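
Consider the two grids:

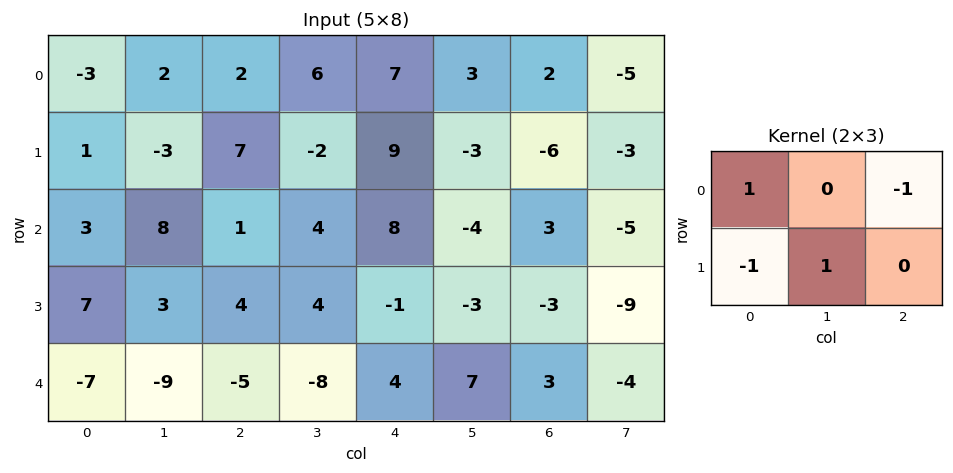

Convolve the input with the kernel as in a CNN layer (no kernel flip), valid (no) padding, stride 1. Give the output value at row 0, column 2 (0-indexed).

The receptive field on the input at this output position is [2 6 7 / 7 -2 9]. Elementwise product with the kernel and sum: 2·1 + 7·-1 + 7·-1 + -2·1.

-14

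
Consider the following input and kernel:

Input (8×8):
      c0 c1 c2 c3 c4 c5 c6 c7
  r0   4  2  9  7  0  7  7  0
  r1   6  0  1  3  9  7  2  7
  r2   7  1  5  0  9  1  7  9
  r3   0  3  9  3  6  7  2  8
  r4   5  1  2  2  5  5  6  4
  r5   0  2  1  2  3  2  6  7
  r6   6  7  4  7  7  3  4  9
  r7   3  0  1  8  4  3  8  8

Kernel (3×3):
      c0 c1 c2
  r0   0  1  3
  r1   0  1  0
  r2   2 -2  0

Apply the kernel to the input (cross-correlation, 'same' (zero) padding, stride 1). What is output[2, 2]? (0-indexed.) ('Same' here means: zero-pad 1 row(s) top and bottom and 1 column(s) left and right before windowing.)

The receptive field on the zero-padded input at this output position is [0 1 3 / 1 5 0 / 3 9 3]. Elementwise product with the kernel and sum: 1·1 + 3·3 + 5·1 + 3·2 + 9·-2.

3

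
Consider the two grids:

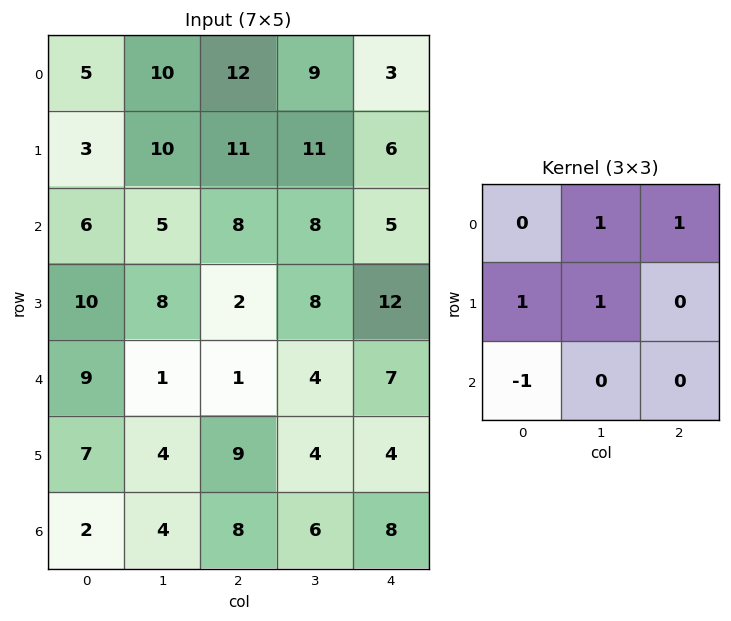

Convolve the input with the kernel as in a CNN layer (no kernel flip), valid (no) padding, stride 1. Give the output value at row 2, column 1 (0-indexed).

25

The receptive field on the input at this output position is [5 8 8 / 8 2 8 / 1 1 4]. Elementwise product with the kernel and sum: 8·1 + 8·1 + 8·1 + 2·1 + 1·-1.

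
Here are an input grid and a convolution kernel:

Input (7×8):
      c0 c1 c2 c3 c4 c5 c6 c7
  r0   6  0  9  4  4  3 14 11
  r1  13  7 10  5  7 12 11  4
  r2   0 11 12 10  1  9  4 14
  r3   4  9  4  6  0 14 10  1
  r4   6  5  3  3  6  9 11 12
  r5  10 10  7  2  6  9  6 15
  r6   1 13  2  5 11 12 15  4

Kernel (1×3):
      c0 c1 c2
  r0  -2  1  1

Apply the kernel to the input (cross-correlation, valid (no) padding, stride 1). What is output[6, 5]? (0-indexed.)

-5

The receptive field on the input at this output position is [12 15 4]. Elementwise product with the kernel and sum: 12·-2 + 15·1 + 4·1.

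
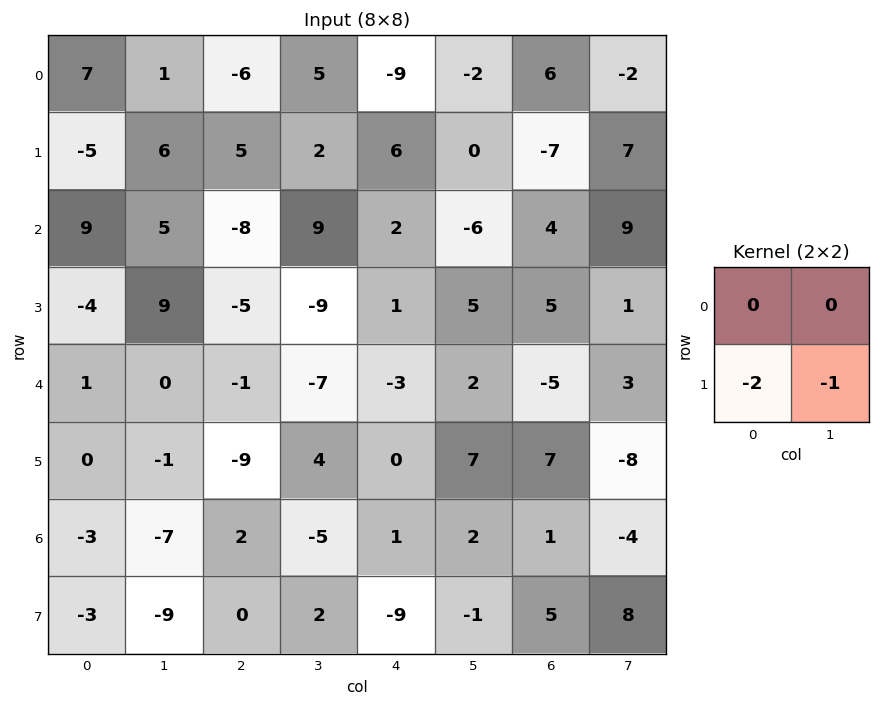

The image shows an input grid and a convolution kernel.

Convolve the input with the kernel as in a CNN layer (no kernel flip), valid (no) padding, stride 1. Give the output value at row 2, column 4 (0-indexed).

The receptive field on the input at this output position is [2 -6 / 1 5]. Elementwise product with the kernel and sum: 1·-2 + 5·-1.

-7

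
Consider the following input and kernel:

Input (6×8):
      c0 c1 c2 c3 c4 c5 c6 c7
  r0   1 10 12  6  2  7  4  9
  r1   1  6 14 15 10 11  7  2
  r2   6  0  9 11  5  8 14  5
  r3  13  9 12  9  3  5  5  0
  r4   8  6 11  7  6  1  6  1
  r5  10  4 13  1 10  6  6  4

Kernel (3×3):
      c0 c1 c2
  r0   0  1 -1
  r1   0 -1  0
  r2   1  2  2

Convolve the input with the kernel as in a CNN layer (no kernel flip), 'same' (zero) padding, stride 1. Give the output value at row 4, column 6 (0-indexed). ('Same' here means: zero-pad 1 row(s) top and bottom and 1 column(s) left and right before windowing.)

The receptive field on the zero-padded input at this output position is [5 5 0 / 1 6 1 / 6 6 4]. Elementwise product with the kernel and sum: 5·1 + 0·-1 + 6·-1 + 6·1 + 6·2 + 4·2.

25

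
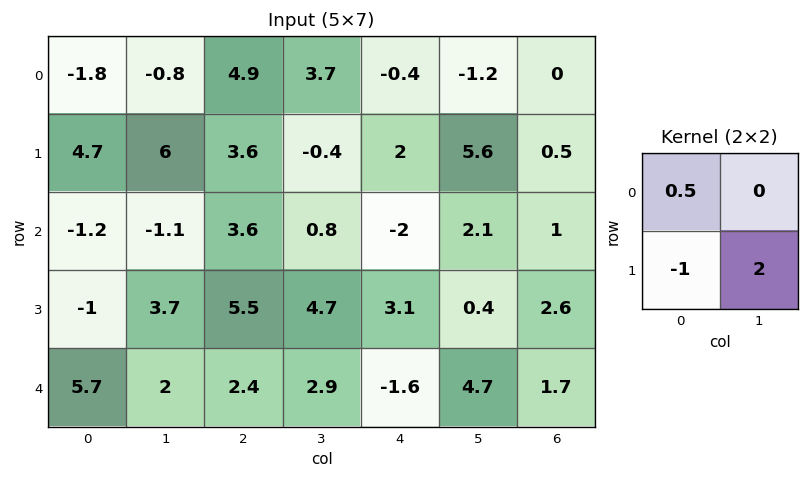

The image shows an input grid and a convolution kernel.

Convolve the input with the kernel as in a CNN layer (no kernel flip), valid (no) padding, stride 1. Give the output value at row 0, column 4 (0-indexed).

The receptive field on the input at this output position is [-0.4 -1.2 / 2 5.6]. Elementwise product with the kernel and sum: -0.4·0.5 + 2·-1 + 5.6·2.

9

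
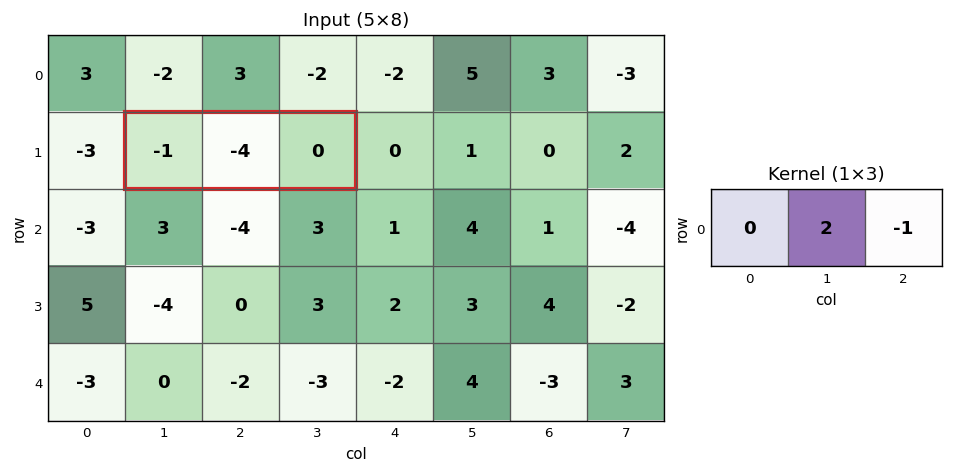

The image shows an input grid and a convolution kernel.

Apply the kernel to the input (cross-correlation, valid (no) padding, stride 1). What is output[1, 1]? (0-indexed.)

The receptive field on the input at this output position is [-1 -4 0]. Elementwise product with the kernel and sum: -4·2 + 0·-1.

-8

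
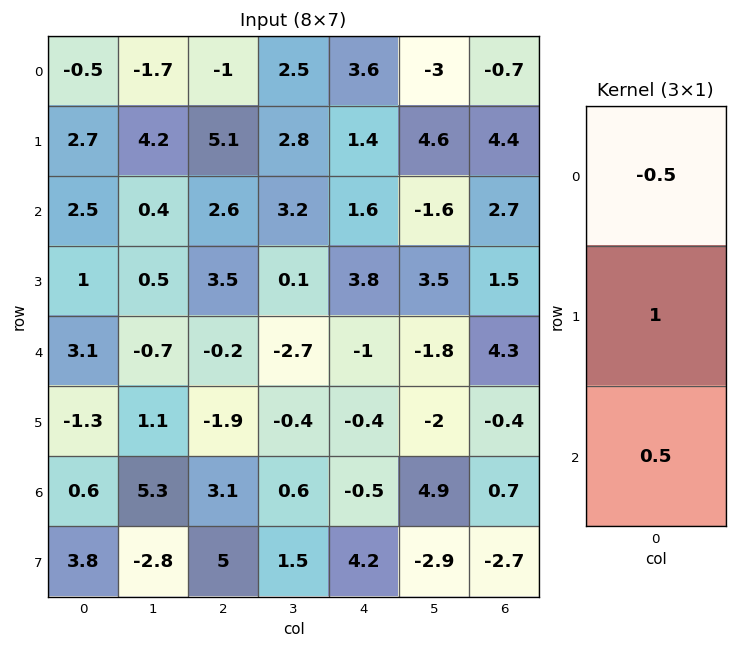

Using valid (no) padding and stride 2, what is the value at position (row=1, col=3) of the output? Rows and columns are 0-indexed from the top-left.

2.3

The receptive field on the input at this output position is [2.7 / 1.5 / 4.3]. Elementwise product with the kernel and sum: 2.7·-0.5 + 1.5·1 + 4.3·0.5.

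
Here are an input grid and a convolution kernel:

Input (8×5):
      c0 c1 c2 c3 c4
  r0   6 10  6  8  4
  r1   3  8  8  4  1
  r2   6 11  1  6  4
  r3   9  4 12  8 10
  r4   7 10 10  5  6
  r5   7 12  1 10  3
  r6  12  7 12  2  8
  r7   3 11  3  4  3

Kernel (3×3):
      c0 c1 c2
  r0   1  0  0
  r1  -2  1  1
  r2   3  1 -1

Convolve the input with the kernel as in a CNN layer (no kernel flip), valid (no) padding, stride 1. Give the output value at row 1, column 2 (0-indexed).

The receptive field on the input at this output position is [8 4 1 / 1 6 4 / 12 8 10]. Elementwise product with the kernel and sum: 8·1 + 1·-2 + 6·1 + 4·1 + 12·3 + 8·1 + 10·-1.

50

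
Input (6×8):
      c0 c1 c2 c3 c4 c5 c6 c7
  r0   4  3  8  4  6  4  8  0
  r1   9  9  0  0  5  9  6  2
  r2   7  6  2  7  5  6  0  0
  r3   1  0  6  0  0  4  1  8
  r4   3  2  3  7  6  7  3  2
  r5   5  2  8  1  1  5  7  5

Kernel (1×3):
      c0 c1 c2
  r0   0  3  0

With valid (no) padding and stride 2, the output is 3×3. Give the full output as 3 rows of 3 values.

Output[0,0]: The receptive field on the input at this output position is [4 3 8]. Elementwise product with the kernel and sum: 3·3.

9 12 12
18 21 18
6 21 21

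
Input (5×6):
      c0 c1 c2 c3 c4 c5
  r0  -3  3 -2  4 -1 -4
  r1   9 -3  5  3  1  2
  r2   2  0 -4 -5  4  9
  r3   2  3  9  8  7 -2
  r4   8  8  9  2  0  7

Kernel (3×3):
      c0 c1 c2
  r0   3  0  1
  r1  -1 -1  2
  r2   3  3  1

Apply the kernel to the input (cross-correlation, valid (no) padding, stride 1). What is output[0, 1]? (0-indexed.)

The receptive field on the input at this output position is [3 -2 4 / -3 5 3 / 0 -4 -5]. Elementwise product with the kernel and sum: 3·3 + 4·1 + -3·-1 + 5·-1 + 3·2 + 0·3 + -4·3 + -5·1.

0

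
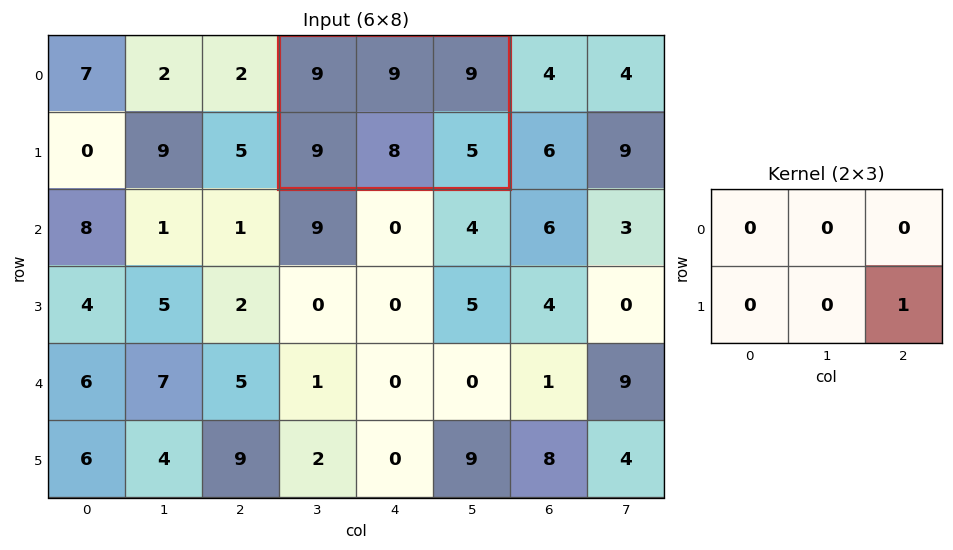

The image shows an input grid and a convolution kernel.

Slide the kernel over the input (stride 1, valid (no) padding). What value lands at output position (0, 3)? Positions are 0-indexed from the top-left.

5

The receptive field on the input at this output position is [9 9 9 / 9 8 5]. Elementwise product with the kernel and sum: 5·1.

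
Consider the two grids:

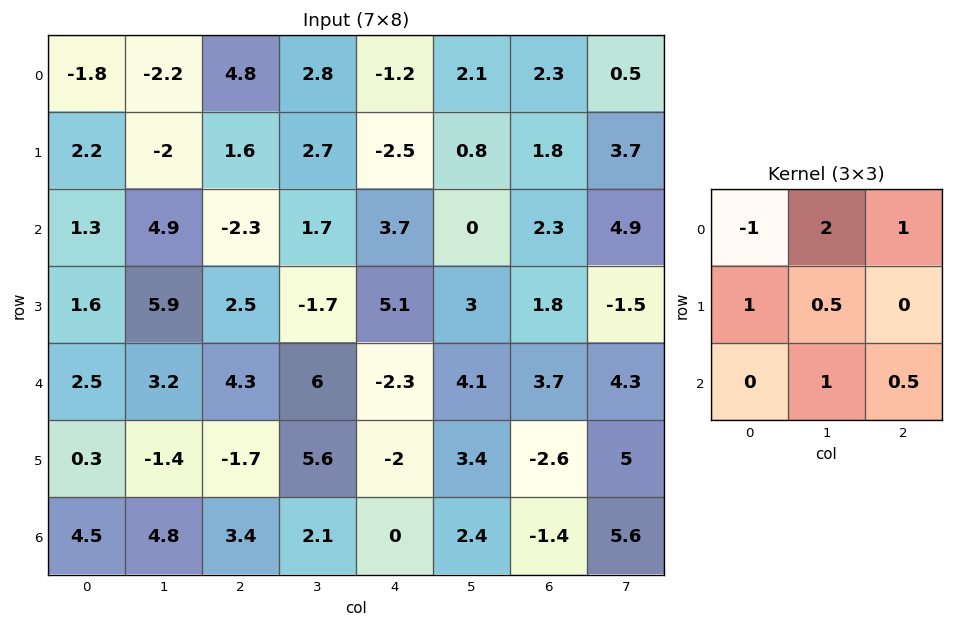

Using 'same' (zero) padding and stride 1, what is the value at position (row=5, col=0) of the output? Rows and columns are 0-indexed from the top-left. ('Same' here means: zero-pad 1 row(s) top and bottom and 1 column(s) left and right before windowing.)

The receptive field on the zero-padded input at this output position is [0 2.5 3.2 / 0 0.3 -1.4 / 0 4.5 4.8]. Elementwise product with the kernel and sum: 0·-1 + 2.5·2 + 3.2·1 + 0·1 + 0.3·0.5 + 4.5·1 + 4.8·0.5.

15.25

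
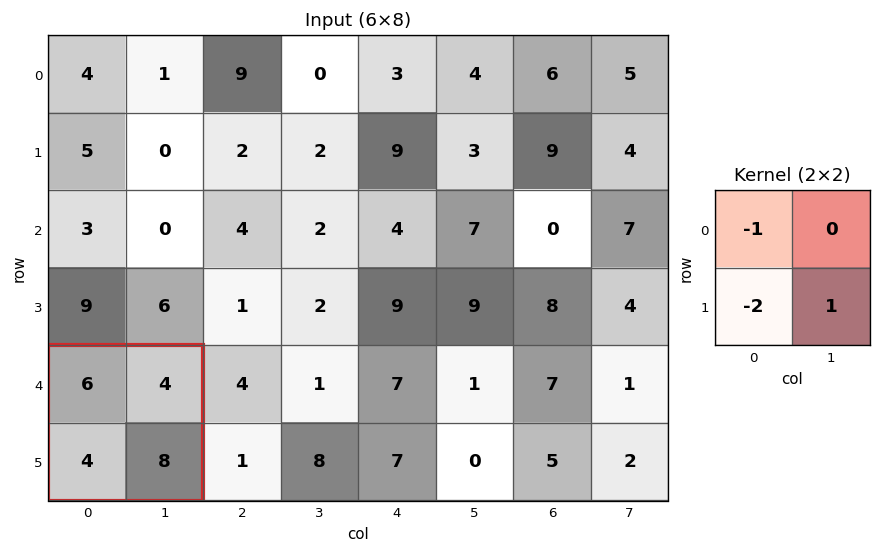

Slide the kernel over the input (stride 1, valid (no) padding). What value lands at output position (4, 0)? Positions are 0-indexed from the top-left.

-6

The receptive field on the input at this output position is [6 4 / 4 8]. Elementwise product with the kernel and sum: 6·-1 + 4·-2 + 8·1.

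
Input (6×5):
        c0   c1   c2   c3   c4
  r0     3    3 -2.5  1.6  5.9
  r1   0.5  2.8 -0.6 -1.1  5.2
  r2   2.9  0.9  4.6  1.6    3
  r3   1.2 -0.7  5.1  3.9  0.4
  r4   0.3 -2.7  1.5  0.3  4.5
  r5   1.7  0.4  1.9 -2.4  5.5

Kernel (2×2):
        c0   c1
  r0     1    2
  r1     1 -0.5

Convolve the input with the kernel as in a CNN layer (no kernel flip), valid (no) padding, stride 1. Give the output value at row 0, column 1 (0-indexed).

The receptive field on the input at this output position is [3 -2.5 / 2.8 -0.6]. Elementwise product with the kernel and sum: 3·1 + -2.5·2 + 2.8·1 + -0.6·-0.5.

1.1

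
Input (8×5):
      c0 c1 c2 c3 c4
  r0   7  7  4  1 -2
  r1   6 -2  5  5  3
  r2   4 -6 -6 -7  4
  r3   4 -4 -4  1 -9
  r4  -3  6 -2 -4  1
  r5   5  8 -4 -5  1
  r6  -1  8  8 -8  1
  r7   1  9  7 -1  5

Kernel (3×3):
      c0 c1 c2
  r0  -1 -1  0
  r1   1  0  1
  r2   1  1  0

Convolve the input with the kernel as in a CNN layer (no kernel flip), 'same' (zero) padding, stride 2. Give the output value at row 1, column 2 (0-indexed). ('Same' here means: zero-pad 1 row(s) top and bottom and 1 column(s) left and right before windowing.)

The receptive field on the zero-padded input at this output position is [5 3 0 / -7 4 0 / 1 -9 0]. Elementwise product with the kernel and sum: 5·-1 + 3·-1 + -7·1 + 0·1 + 1·1 + -9·1.

-23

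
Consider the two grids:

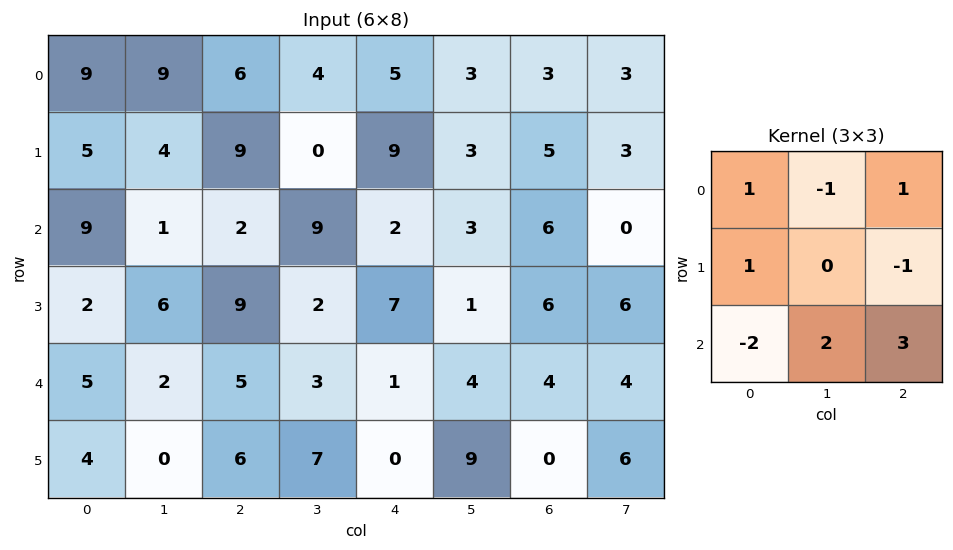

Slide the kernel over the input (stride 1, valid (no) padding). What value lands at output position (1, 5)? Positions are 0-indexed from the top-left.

The receptive field on the input at this output position is [3 5 3 / 3 6 0 / 1 6 6]. Elementwise product with the kernel and sum: 3·1 + 5·-1 + 3·1 + 3·1 + 0·-1 + 1·-2 + 6·2 + 6·3.

32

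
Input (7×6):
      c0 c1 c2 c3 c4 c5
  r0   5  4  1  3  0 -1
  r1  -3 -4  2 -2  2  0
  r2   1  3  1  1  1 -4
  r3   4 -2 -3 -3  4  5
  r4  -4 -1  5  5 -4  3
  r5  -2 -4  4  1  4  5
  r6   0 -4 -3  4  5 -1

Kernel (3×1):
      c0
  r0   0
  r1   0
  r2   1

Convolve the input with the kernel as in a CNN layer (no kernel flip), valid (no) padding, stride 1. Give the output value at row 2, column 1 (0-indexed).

The receptive field on the input at this output position is [3 / -2 / -1]. Elementwise product with the kernel and sum: -1·1.

-1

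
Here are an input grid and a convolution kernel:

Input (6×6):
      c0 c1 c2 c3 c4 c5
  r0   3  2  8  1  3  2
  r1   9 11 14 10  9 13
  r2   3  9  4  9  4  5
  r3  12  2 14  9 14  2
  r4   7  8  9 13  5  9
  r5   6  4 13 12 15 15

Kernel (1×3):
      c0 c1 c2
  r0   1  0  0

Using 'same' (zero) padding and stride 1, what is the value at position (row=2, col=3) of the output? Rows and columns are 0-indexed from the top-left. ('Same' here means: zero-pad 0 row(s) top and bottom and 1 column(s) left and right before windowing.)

4

The receptive field on the zero-padded input at this output position is [4 9 4]. Elementwise product with the kernel and sum: 4·1.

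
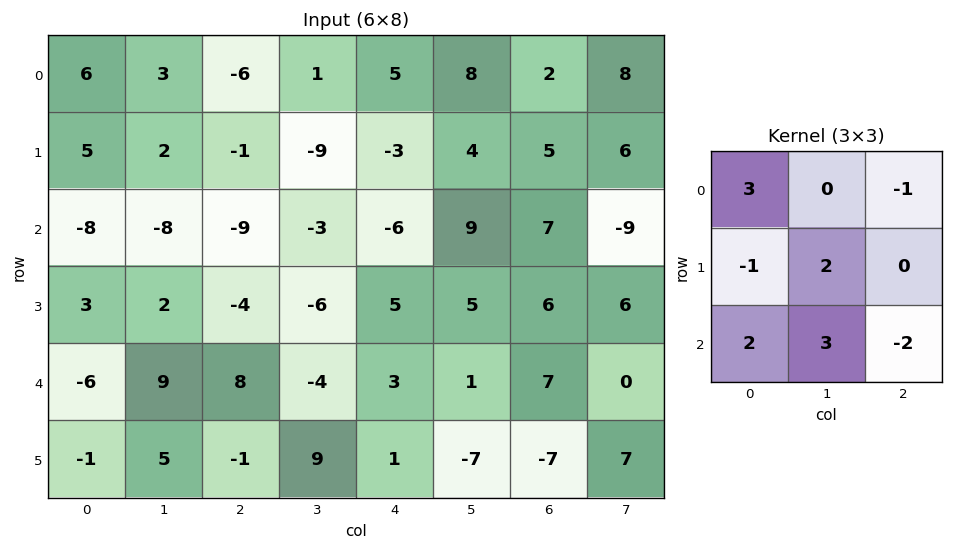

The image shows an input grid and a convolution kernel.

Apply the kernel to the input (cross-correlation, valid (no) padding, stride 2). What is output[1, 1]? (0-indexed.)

The receptive field on the input at this output position is [-9 -3 -6 / -4 -6 5 / 8 -4 3]. Elementwise product with the kernel and sum: -9·3 + -6·-1 + -4·-1 + -6·2 + 8·2 + -4·3 + 3·-2.

-31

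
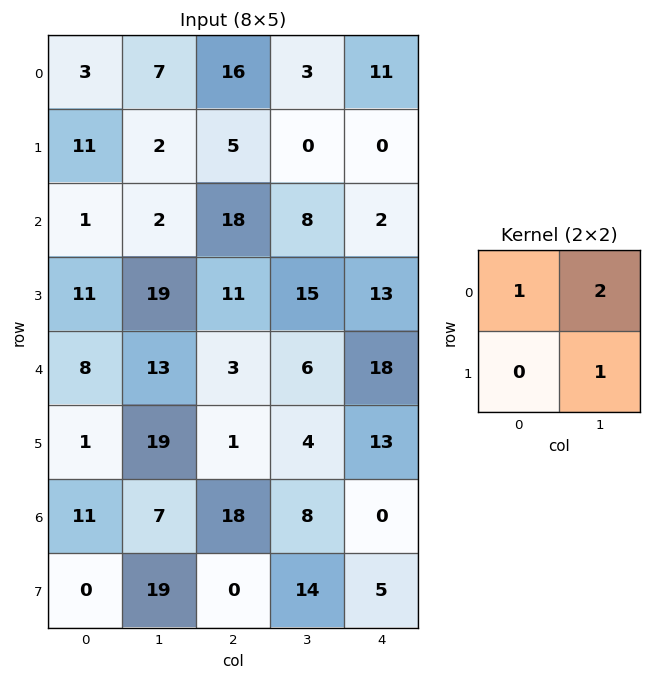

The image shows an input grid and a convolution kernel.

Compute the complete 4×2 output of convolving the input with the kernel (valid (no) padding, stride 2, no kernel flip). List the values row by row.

19 22
24 49
53 19
44 48

Output[0,0]: The receptive field on the input at this output position is [3 7 / 11 2]. Elementwise product with the kernel and sum: 3·1 + 7·2 + 2·1.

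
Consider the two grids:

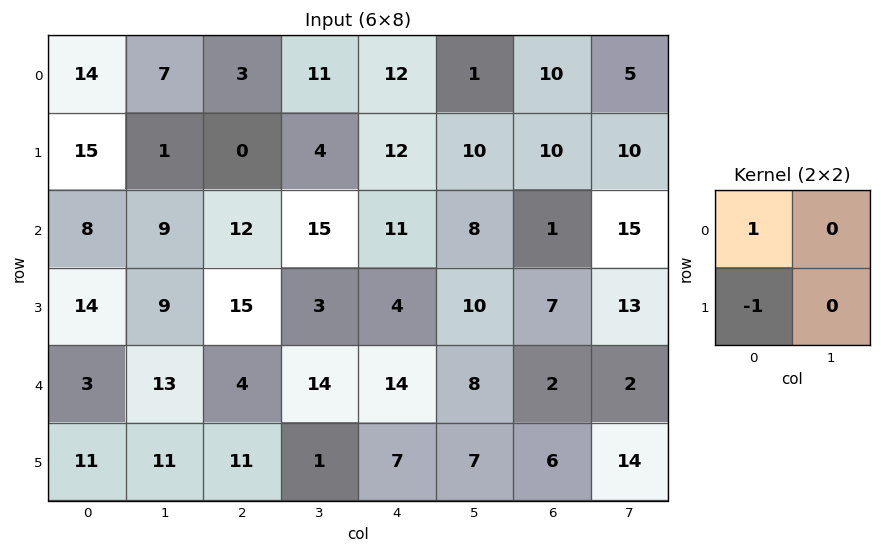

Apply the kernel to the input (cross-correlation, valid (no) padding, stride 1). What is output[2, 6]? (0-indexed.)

The receptive field on the input at this output position is [1 15 / 7 13]. Elementwise product with the kernel and sum: 1·1 + 7·-1.

-6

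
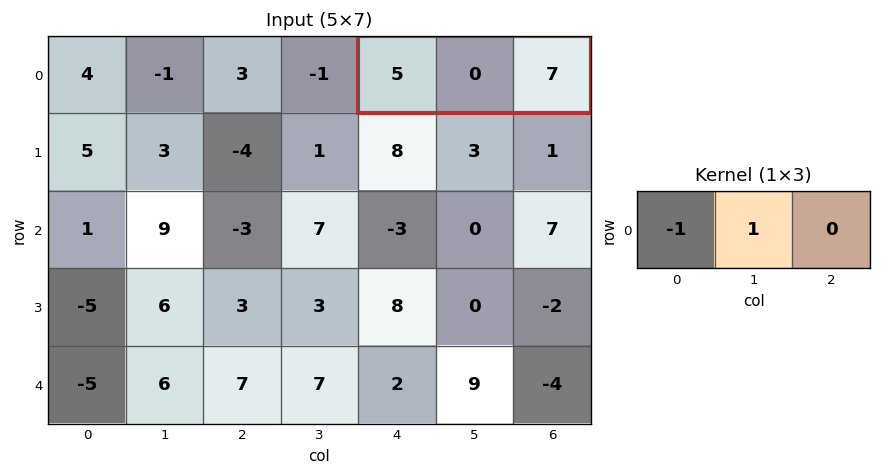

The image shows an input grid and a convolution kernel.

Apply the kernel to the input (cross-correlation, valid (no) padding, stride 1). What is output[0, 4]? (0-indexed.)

-5

The receptive field on the input at this output position is [5 0 7]. Elementwise product with the kernel and sum: 5·-1 + 0·1.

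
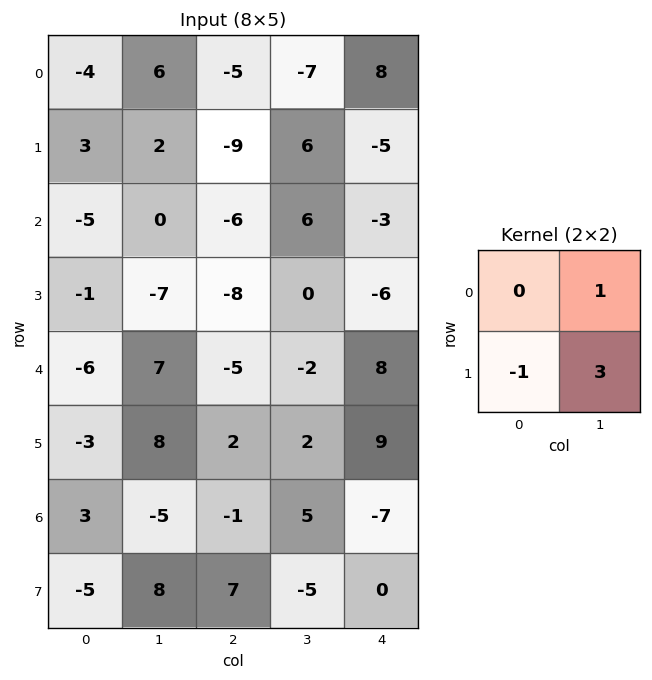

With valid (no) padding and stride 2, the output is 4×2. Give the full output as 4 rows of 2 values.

Output[0,0]: The receptive field on the input at this output position is [-4 6 / 3 2]. Elementwise product with the kernel and sum: 6·1 + 3·-1 + 2·3.
Output[0,1]: The receptive field on the input at this output position is [-5 -7 / -9 6]. Elementwise product with the kernel and sum: -7·1 + -9·-1 + 6·3.

9 20
-20 14
34 2
24 -17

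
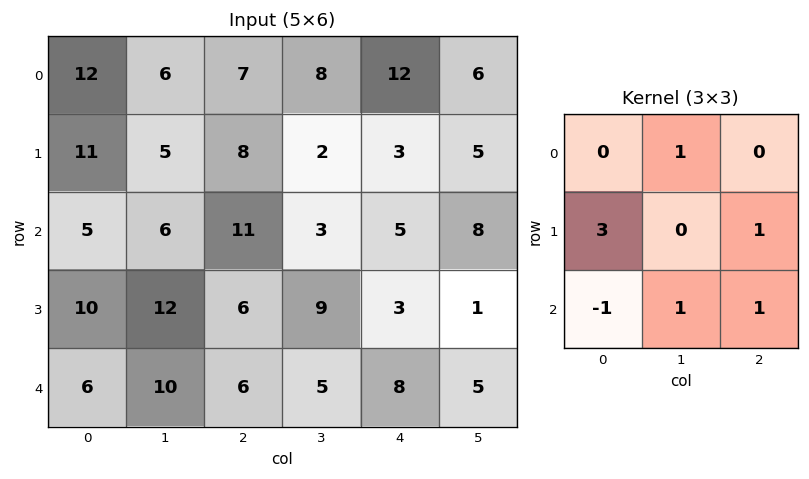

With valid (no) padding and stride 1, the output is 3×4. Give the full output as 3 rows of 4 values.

Output[0,0]: The receptive field on the input at this output position is [12 6 7 / 11 5 8 / 5 6 11]. Elementwise product with the kernel and sum: 6·1 + 11·3 + 8·1 + 5·-1 + 6·1 + 11·1.
Output[0,1]: The receptive field on the input at this output position is [6 7 8 / 5 8 2 / 6 11 3]. Elementwise product with the kernel and sum: 7·1 + 5·3 + 2·1 + 6·-1 + 11·1 + 3·1.

59 32 32 33
39 32 46 15
52 57 31 41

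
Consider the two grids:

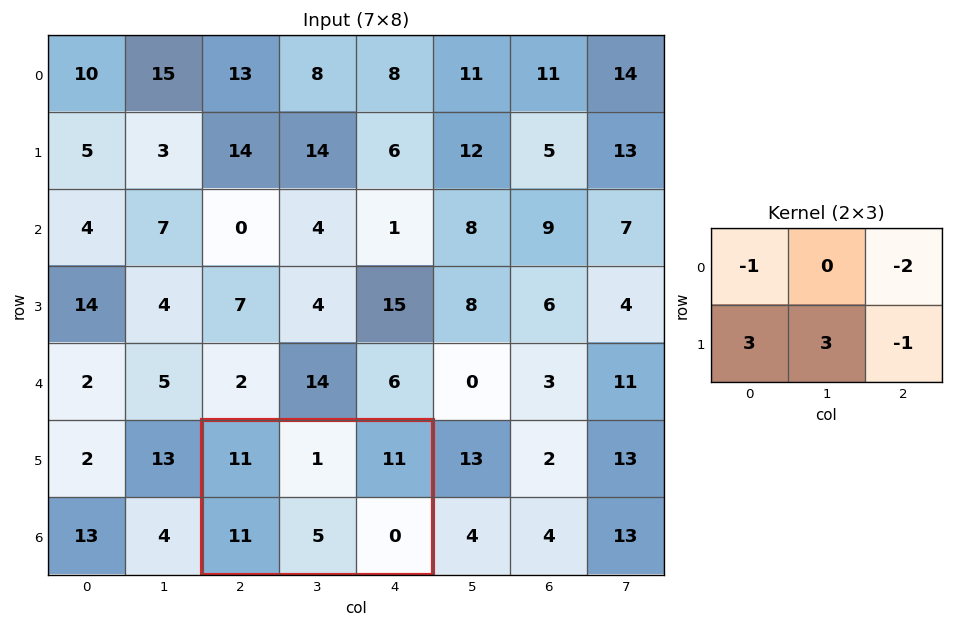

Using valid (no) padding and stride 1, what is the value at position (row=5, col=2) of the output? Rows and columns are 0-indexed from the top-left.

15

The receptive field on the input at this output position is [11 1 11 / 11 5 0]. Elementwise product with the kernel and sum: 11·-1 + 11·-2 + 11·3 + 5·3 + 0·-1.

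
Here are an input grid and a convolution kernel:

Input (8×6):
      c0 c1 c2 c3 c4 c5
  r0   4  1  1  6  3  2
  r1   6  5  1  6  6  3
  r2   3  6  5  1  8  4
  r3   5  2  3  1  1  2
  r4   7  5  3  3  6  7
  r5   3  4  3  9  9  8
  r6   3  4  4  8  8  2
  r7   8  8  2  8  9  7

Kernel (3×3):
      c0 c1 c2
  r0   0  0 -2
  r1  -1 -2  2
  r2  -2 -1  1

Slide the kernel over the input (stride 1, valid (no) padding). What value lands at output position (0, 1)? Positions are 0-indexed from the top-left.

-23

The receptive field on the input at this output position is [1 1 6 / 5 1 6 / 6 5 1]. Elementwise product with the kernel and sum: 6·-2 + 5·-1 + 1·-2 + 6·2 + 6·-2 + 5·-1 + 1·1.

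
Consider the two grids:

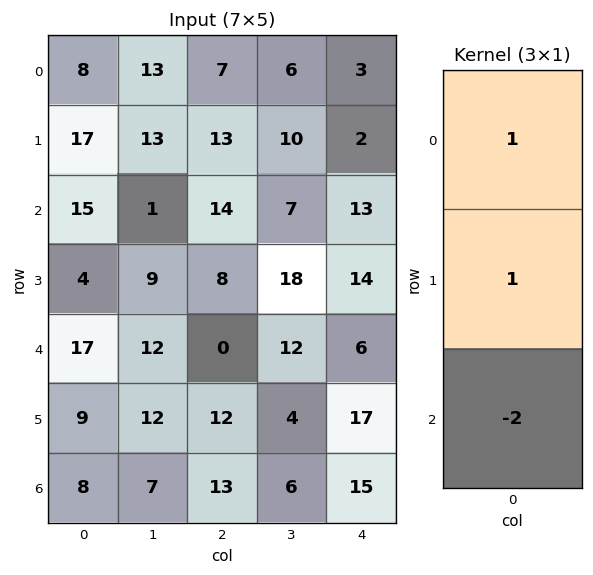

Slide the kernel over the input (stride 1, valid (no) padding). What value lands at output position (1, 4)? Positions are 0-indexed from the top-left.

The receptive field on the input at this output position is [2 / 13 / 14]. Elementwise product with the kernel and sum: 2·1 + 13·1 + 14·-2.

-13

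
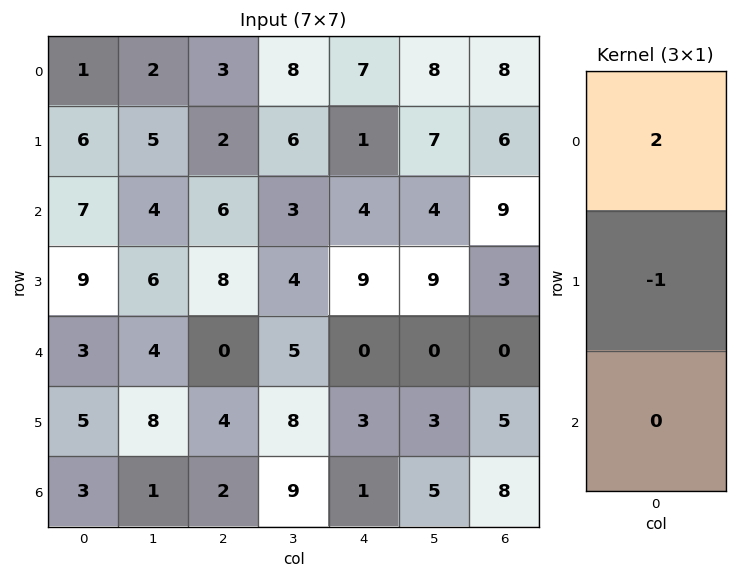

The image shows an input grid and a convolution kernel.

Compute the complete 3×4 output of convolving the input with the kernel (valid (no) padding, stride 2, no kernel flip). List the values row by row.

Output[0,0]: The receptive field on the input at this output position is [1 / 6 / 7]. Elementwise product with the kernel and sum: 1·2 + 6·-1.
Output[0,1]: The receptive field on the input at this output position is [3 / 2 / 6]. Elementwise product with the kernel and sum: 3·2 + 2·-1.

-4 4 13 10
5 4 -1 15
1 -4 -3 -5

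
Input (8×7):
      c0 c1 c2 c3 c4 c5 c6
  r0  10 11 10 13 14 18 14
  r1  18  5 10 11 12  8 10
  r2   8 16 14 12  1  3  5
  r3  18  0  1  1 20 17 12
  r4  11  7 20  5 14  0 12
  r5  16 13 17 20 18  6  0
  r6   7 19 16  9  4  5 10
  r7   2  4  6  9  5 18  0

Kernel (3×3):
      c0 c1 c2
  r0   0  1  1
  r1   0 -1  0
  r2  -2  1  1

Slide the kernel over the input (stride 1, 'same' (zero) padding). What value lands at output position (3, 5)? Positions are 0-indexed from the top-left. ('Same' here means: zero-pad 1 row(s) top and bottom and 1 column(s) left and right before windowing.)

-25

The receptive field on the zero-padded input at this output position is [1 3 5 / 20 17 12 / 14 0 12]. Elementwise product with the kernel and sum: 3·1 + 5·1 + 17·-1 + 14·-2 + 0·1 + 12·1.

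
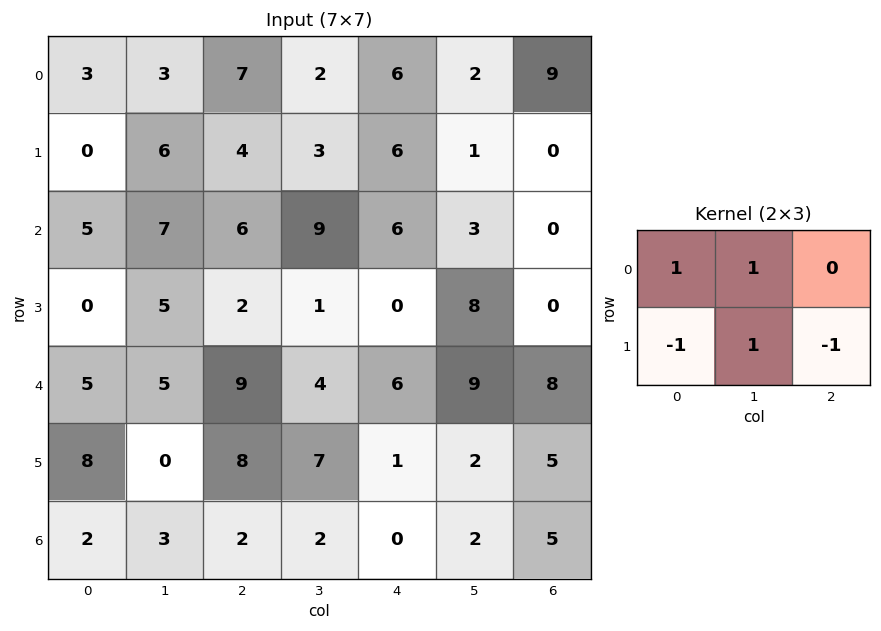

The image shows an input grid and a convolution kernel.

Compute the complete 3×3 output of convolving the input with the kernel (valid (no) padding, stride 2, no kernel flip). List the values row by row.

Output[0,0]: The receptive field on the input at this output position is [3 3 7 / 0 6 4]. Elementwise product with the kernel and sum: 3·1 + 3·1 + 0·-1 + 6·1 + 4·-1.

8 2 3
15 14 17
-6 11 11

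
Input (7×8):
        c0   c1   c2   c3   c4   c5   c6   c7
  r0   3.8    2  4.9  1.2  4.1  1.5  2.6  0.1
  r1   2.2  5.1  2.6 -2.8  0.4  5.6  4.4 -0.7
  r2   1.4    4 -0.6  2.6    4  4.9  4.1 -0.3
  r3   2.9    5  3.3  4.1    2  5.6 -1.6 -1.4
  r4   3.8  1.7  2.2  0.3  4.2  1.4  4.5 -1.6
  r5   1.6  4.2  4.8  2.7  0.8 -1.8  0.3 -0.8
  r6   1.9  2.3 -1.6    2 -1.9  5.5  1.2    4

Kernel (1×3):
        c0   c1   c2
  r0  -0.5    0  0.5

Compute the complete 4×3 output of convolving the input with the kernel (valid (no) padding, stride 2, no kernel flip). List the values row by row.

Output[0,0]: The receptive field on the input at this output position is [3.8 2 4.9]. Elementwise product with the kernel and sum: 3.8·-0.5 + 4.9·0.5.

0.55 -0.4 -0.75
-1 2.3 0.05
-0.8 1 0.15
-1.75 -0.15 1.55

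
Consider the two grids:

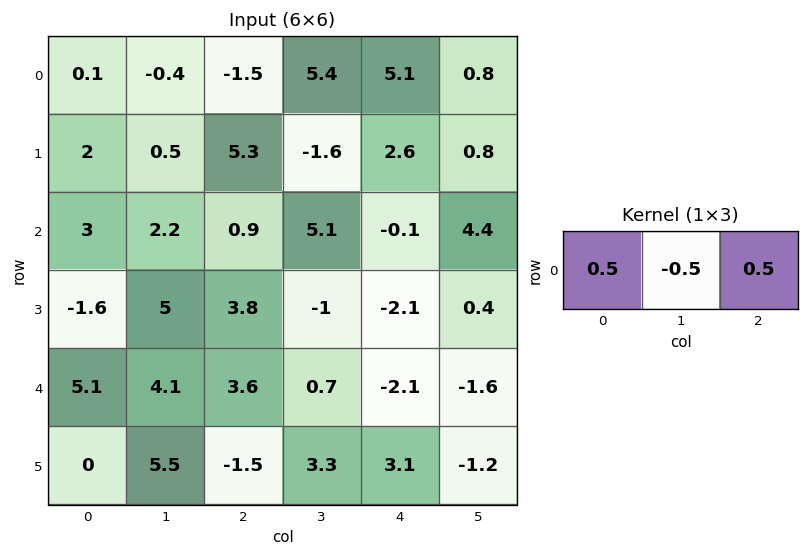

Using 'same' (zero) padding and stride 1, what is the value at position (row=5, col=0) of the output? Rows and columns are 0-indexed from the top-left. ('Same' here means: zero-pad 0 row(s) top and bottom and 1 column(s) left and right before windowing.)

2.75

The receptive field on the zero-padded input at this output position is [0 0 5.5]. Elementwise product with the kernel and sum: 0·0.5 + 0·-0.5 + 5.5·0.5.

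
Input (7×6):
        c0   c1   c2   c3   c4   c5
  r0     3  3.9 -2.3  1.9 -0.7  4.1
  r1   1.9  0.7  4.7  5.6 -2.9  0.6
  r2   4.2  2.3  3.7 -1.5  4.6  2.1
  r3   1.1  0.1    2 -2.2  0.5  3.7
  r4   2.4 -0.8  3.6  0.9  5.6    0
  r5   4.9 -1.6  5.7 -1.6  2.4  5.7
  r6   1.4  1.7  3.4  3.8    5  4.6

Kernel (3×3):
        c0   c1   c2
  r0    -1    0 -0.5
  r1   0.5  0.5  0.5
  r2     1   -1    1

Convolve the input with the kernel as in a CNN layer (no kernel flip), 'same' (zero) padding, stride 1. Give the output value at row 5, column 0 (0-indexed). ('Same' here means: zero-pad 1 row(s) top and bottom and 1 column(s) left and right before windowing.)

The receptive field on the zero-padded input at this output position is [0 2.4 -0.8 / 0 4.9 -1.6 / 0 1.4 1.7]. Elementwise product with the kernel and sum: 0·-1 + -0.8·-0.5 + 0·0.5 + 4.9·0.5 + -1.6·0.5 + 0·1 + 1.4·-1 + 1.7·1.

2.35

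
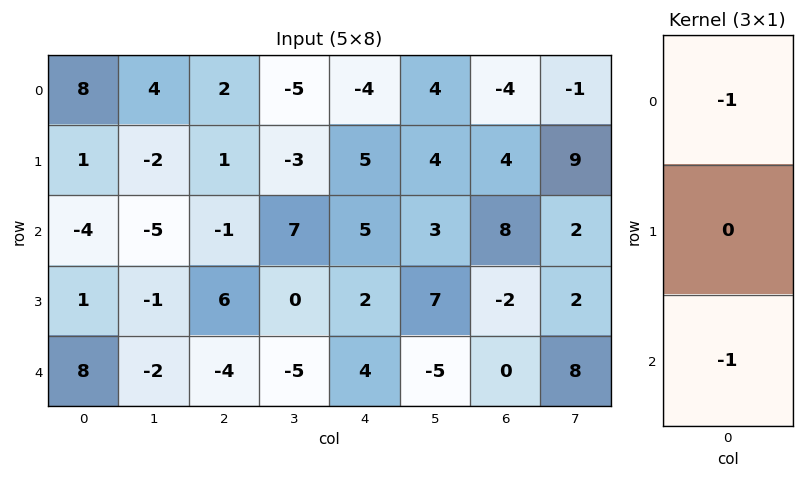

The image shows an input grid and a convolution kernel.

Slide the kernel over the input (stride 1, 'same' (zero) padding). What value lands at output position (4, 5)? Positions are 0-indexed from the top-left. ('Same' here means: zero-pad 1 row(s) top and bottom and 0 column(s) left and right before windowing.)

-7

The receptive field on the zero-padded input at this output position is [7 / -5 / 0]. Elementwise product with the kernel and sum: 7·-1 + 0·-1.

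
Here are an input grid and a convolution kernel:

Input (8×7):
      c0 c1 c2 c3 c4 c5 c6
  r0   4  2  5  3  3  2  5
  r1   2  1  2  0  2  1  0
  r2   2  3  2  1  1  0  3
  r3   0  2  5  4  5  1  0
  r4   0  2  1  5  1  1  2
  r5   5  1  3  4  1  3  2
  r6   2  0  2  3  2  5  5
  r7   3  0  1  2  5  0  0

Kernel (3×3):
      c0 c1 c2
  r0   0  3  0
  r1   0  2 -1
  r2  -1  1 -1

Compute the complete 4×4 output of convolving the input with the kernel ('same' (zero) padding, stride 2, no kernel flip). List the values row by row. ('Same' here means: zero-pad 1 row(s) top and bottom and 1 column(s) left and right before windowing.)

Output[0,0]: The receptive field on the zero-padded input at this output position is [0 0 0 / 0 4 2 / 0 2 1]. Elementwise product with the kernel and sum: 0·3 + 4·2 + 2·-1 + 0·-1 + 2·1 + 1·-1.
Output[0,1]: The receptive field on the zero-padded input at this output position is [0 0 0 / 2 5 3 / 1 2 0]. Elementwise product with the kernel and sum: 0·3 + 5·2 + 3·-1 + 1·-1 + 2·1 + 0·-1.

7 8 5 9
5 8 8 5
2 10 10 3
22 9 5 16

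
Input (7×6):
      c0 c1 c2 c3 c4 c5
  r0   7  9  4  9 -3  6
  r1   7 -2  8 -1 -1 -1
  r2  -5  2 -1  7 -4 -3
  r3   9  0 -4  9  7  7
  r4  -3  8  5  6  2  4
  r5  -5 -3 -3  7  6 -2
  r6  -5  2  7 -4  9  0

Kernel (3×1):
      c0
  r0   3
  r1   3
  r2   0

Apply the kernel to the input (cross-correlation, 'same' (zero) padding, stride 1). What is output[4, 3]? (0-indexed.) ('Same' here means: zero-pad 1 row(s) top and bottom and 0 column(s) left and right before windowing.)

The receptive field on the zero-padded input at this output position is [9 / 6 / 7]. Elementwise product with the kernel and sum: 9·3 + 6·3.

45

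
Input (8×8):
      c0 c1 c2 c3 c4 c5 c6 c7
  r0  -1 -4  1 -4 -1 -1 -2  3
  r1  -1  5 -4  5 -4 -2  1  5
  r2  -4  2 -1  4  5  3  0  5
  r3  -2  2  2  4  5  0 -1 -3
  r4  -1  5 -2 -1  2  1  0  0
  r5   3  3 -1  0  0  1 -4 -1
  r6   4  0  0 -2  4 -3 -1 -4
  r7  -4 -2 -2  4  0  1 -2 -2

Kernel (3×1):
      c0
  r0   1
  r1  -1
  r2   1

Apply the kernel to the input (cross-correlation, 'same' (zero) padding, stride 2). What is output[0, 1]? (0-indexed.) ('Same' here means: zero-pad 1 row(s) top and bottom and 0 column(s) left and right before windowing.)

-5

The receptive field on the zero-padded input at this output position is [0 / 1 / -4]. Elementwise product with the kernel and sum: 0·1 + 1·-1 + -4·1.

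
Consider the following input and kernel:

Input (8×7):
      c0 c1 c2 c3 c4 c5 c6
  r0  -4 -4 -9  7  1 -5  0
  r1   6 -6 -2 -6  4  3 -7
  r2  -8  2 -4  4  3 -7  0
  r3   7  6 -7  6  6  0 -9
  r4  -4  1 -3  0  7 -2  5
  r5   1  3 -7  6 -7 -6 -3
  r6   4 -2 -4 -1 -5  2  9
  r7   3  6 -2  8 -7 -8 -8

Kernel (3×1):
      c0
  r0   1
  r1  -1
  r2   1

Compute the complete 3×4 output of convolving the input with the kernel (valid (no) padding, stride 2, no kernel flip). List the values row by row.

-18 -11 0 7
-19 0 4 14
-1 0 9 17

Output[0,0]: The receptive field on the input at this output position is [-4 / 6 / -8]. Elementwise product with the kernel and sum: -4·1 + 6·-1 + -8·1.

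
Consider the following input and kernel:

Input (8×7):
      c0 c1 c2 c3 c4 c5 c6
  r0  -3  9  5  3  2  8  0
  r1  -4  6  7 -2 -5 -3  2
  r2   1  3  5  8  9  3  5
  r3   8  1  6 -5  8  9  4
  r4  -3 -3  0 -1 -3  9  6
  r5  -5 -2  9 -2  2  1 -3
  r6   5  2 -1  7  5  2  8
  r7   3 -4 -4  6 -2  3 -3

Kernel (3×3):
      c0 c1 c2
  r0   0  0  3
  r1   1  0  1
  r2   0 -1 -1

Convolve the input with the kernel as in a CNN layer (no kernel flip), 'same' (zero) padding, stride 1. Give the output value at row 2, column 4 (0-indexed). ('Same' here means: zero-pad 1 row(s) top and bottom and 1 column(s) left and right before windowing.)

The receptive field on the zero-padded input at this output position is [-2 -5 -3 / 8 9 3 / -5 8 9]. Elementwise product with the kernel and sum: -3·3 + 8·1 + 3·1 + 8·-1 + 9·-1.

-15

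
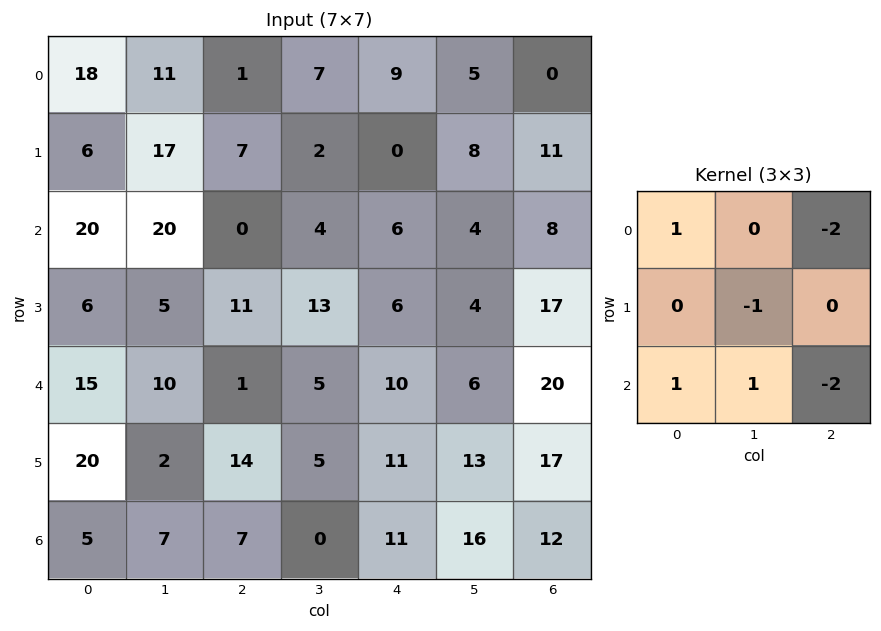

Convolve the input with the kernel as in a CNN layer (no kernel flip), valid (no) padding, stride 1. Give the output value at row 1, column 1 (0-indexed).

The receptive field on the input at this output position is [17 7 2 / 20 0 4 / 5 11 13]. Elementwise product with the kernel and sum: 17·1 + 2·-2 + 0·-1 + 5·1 + 11·1 + 13·-2.

3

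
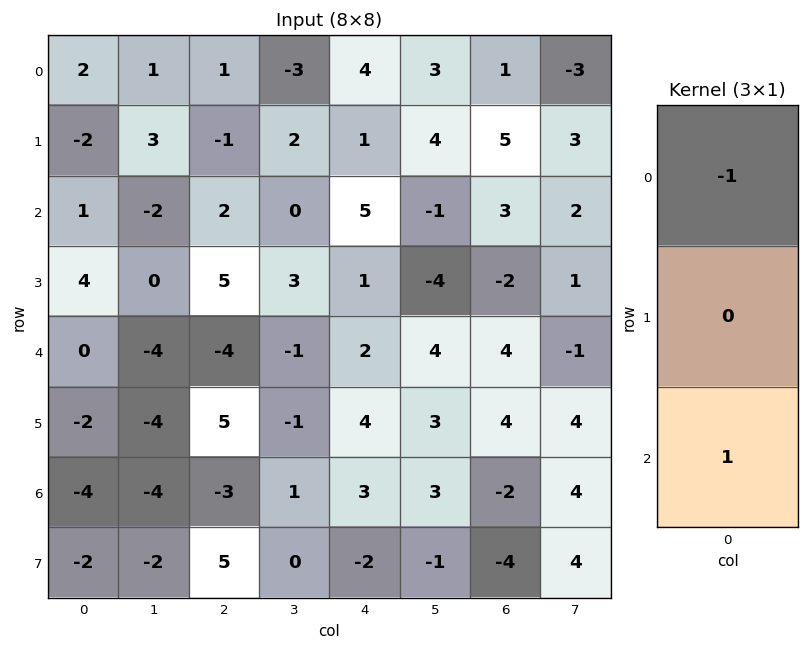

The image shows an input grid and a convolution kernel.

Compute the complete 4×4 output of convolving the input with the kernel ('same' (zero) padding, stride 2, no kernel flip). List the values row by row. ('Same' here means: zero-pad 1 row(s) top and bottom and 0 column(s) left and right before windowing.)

Output[0,0]: The receptive field on the zero-padded input at this output position is [0 / 2 / -2]. Elementwise product with the kernel and sum: 0·-1 + -2·1.

-2 -1 1 5
6 6 0 -7
-6 0 3 6
0 0 -6 -8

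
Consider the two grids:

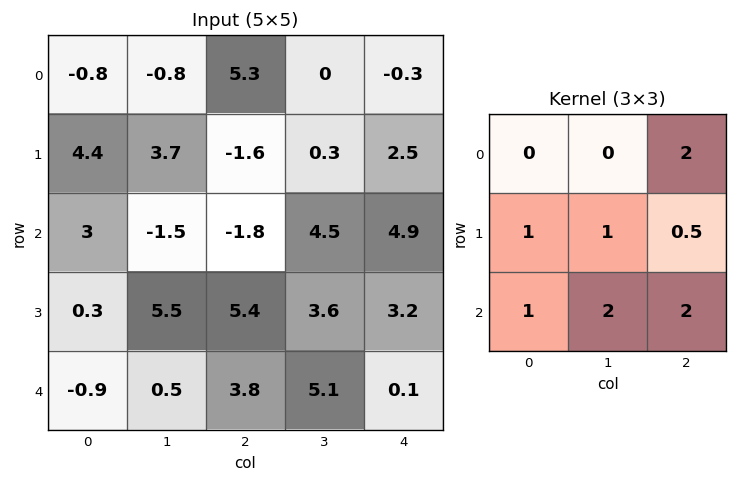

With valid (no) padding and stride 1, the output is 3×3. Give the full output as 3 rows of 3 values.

14.3 6.15 16.35
19.5 23.05 29.15
12.6 40 34.6

Output[0,0]: The receptive field on the input at this output position is [-0.8 -0.8 5.3 / 4.4 3.7 -1.6 / 3 -1.5 -1.8]. Elementwise product with the kernel and sum: 5.3·2 + 4.4·1 + 3.7·1 + -1.6·0.5 + 3·1 + -1.5·2 + -1.8·2.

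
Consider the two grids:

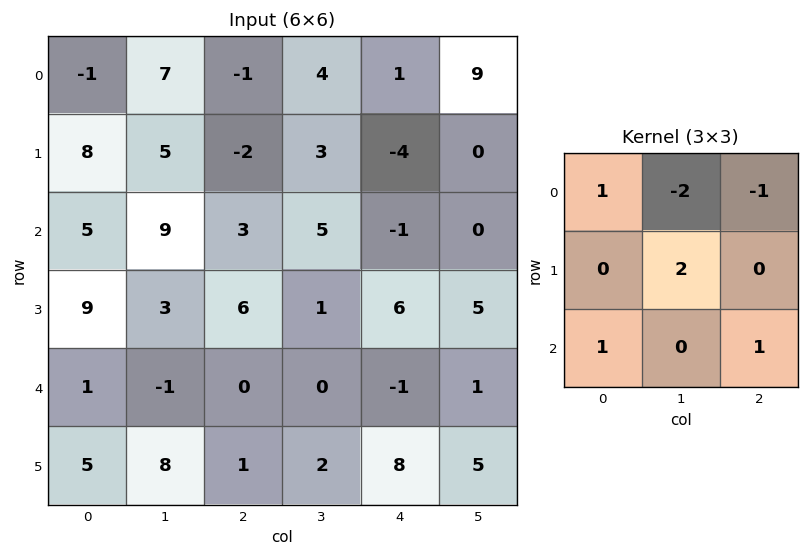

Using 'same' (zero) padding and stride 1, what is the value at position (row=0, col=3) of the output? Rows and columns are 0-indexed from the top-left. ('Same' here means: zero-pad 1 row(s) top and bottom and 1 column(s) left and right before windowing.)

The receptive field on the zero-padded input at this output position is [0 0 0 / -1 4 1 / -2 3 -4]. Elementwise product with the kernel and sum: 0·1 + 0·-2 + 0·-1 + 4·2 + -2·1 + -4·1.

2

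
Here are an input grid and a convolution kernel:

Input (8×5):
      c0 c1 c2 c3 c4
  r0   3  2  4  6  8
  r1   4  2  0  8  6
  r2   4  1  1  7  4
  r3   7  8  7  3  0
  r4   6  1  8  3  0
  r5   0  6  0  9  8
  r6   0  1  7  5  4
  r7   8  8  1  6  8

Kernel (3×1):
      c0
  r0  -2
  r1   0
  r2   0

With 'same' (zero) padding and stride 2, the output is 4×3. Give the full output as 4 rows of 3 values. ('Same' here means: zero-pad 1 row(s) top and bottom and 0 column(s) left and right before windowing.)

Output[0,0]: The receptive field on the zero-padded input at this output position is [0 / 3 / 4]. Elementwise product with the kernel and sum: 0·-2.
Output[0,1]: The receptive field on the zero-padded input at this output position is [0 / 4 / 0]. Elementwise product with the kernel and sum: 0·-2.

0 0 0
-8 0 -12
-14 -14 0
0 0 -16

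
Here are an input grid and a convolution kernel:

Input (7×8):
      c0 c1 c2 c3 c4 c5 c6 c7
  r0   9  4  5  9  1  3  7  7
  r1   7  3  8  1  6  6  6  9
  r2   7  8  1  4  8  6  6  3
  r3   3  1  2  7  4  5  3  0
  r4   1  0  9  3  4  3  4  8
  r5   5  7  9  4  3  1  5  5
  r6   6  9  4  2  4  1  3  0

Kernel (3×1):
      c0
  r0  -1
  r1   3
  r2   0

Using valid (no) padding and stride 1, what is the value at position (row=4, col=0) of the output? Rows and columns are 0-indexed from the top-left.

The receptive field on the input at this output position is [1 / 5 / 6]. Elementwise product with the kernel and sum: 1·-1 + 5·3.

14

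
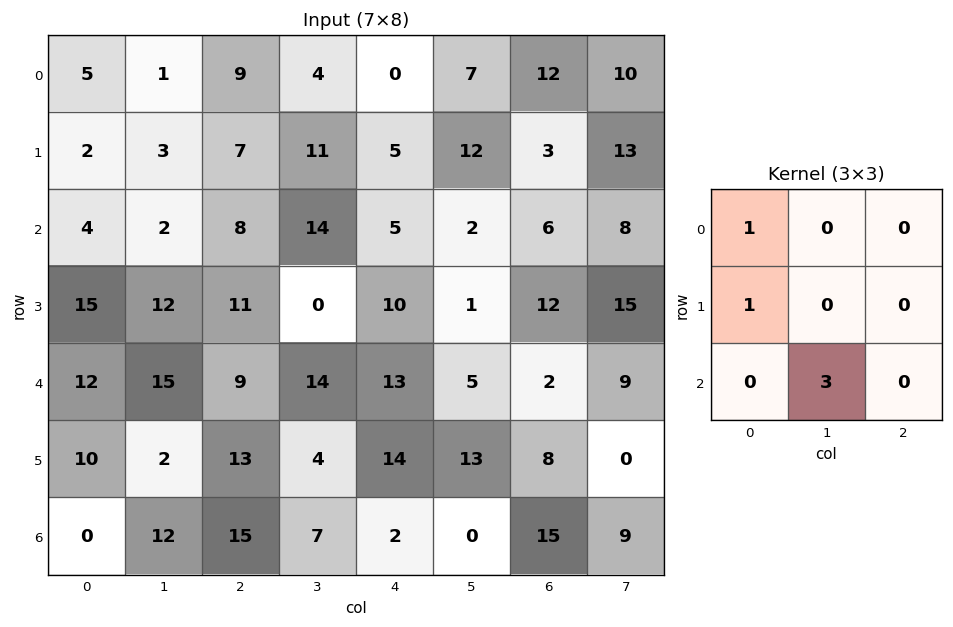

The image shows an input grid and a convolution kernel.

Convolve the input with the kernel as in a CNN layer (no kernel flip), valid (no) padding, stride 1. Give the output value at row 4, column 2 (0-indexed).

The receptive field on the input at this output position is [9 14 13 / 13 4 14 / 15 7 2]. Elementwise product with the kernel and sum: 9·1 + 13·1 + 7·3.

43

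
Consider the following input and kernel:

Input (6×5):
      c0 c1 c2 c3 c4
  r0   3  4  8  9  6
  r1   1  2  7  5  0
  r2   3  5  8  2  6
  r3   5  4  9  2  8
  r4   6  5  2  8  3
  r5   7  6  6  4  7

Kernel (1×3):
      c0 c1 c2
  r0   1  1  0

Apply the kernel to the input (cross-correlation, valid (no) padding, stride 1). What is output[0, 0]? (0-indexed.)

The receptive field on the input at this output position is [3 4 8]. Elementwise product with the kernel and sum: 3·1 + 4·1.

7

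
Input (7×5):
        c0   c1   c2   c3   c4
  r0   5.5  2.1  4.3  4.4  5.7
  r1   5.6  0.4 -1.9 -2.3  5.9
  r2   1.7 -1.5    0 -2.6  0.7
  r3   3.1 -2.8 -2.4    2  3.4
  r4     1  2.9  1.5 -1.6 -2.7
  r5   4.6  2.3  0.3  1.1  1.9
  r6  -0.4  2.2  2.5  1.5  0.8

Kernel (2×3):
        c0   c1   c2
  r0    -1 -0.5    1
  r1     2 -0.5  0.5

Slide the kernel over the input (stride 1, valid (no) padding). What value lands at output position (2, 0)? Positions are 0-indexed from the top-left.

The receptive field on the input at this output position is [1.7 -1.5 0 / 3.1 -2.8 -2.4]. Elementwise product with the kernel and sum: 1.7·-1 + -1.5·-0.5 + 0·1 + 3.1·2 + -2.8·-0.5 + -2.4·0.5.

5.45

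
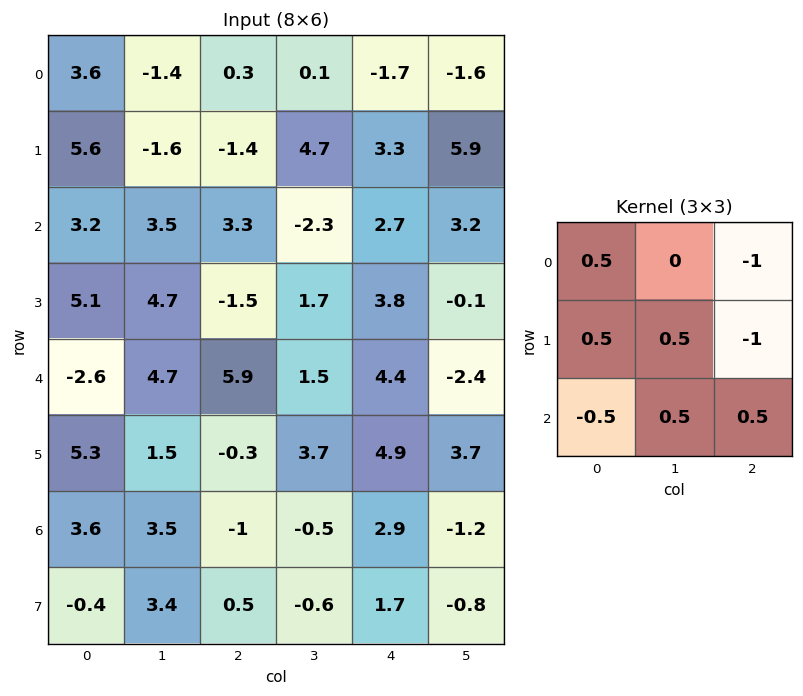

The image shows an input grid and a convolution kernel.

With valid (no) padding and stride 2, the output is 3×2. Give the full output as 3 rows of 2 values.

6.7 -1.25
11.3 -4.75
-4.05 -2.95

Output[0,0]: The receptive field on the input at this output position is [3.6 -1.4 0.3 / 5.6 -1.6 -1.4 / 3.2 3.5 3.3]. Elementwise product with the kernel and sum: 3.6·0.5 + 0.3·-1 + 5.6·0.5 + -1.6·0.5 + -1.4·-1 + 3.2·-0.5 + 3.5·0.5 + 3.3·0.5.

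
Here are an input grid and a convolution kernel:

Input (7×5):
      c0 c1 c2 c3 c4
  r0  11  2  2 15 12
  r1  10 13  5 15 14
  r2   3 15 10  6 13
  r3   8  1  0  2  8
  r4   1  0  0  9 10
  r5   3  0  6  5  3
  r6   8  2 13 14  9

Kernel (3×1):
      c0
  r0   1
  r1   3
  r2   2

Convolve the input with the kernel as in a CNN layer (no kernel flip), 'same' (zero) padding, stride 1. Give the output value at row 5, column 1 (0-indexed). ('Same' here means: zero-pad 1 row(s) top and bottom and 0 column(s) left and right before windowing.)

4

The receptive field on the zero-padded input at this output position is [0 / 0 / 2]. Elementwise product with the kernel and sum: 0·1 + 0·3 + 2·2.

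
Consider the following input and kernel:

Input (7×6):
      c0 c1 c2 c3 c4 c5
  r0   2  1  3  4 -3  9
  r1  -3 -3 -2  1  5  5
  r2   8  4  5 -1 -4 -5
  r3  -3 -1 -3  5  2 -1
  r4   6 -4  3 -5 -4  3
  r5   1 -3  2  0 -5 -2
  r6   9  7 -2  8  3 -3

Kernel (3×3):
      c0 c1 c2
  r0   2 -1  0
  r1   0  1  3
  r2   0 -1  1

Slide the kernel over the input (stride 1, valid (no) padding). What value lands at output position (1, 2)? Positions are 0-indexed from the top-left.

The receptive field on the input at this output position is [-2 1 5 / 5 -1 -4 / -3 5 2]. Elementwise product with the kernel and sum: -2·2 + 1·-1 + -1·1 + -4·3 + 5·-1 + 2·1.

-21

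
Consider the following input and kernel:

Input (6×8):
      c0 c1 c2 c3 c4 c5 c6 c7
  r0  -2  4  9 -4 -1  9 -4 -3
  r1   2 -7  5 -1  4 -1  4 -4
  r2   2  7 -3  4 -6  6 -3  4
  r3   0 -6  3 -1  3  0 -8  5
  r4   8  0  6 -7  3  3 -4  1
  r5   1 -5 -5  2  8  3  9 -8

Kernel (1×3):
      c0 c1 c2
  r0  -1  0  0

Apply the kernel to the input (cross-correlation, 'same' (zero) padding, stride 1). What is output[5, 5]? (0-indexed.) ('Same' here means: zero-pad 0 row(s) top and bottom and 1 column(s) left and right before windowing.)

-8

The receptive field on the zero-padded input at this output position is [8 3 9]. Elementwise product with the kernel and sum: 8·-1.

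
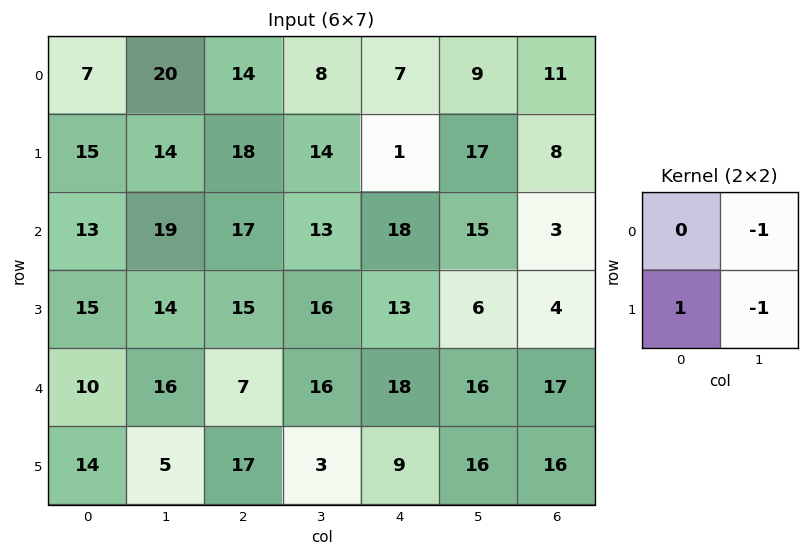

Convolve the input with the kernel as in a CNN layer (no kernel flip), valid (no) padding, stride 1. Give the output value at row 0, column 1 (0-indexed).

-18

The receptive field on the input at this output position is [20 14 / 14 18]. Elementwise product with the kernel and sum: 14·-1 + 14·1 + 18·-1.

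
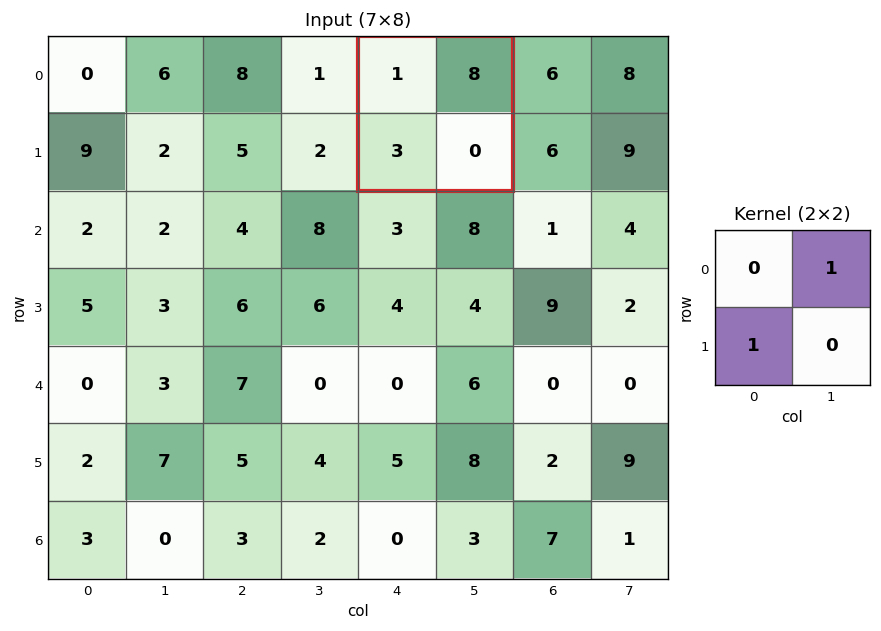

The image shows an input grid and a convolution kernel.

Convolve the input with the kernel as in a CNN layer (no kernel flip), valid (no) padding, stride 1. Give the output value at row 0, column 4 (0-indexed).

The receptive field on the input at this output position is [1 8 / 3 0]. Elementwise product with the kernel and sum: 8·1 + 3·1.

11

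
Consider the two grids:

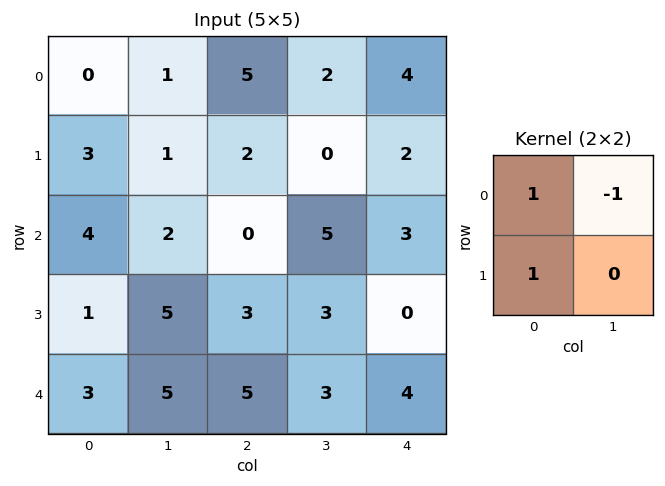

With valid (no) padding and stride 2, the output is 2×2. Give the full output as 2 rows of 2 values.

2 5
3 -2

Output[0,0]: The receptive field on the input at this output position is [0 1 / 3 1]. Elementwise product with the kernel and sum: 0·1 + 1·-1 + 3·1.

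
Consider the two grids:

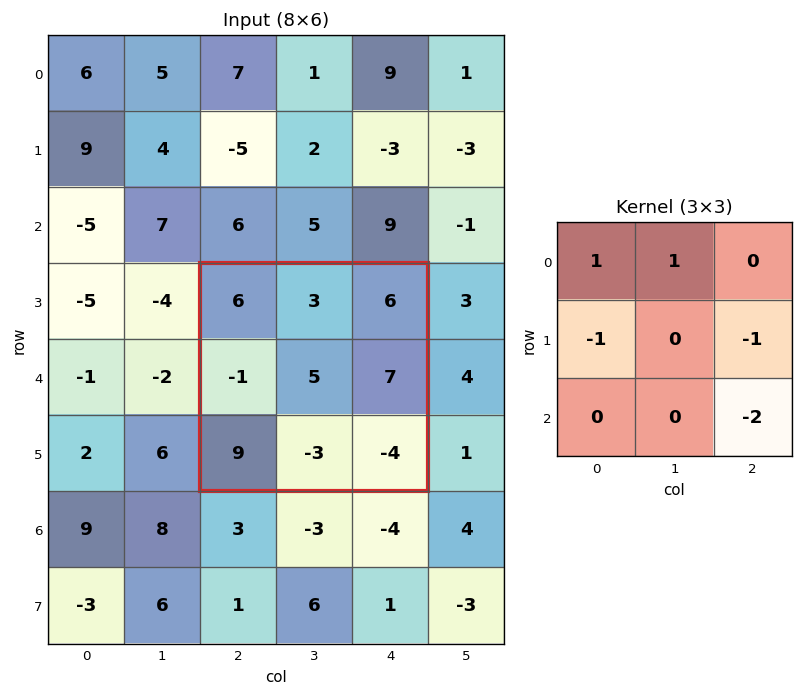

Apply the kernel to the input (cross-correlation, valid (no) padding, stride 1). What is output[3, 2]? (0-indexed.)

11

The receptive field on the input at this output position is [6 3 6 / -1 5 7 / 9 -3 -4]. Elementwise product with the kernel and sum: 6·1 + 3·1 + -1·-1 + 7·-1 + -4·-2.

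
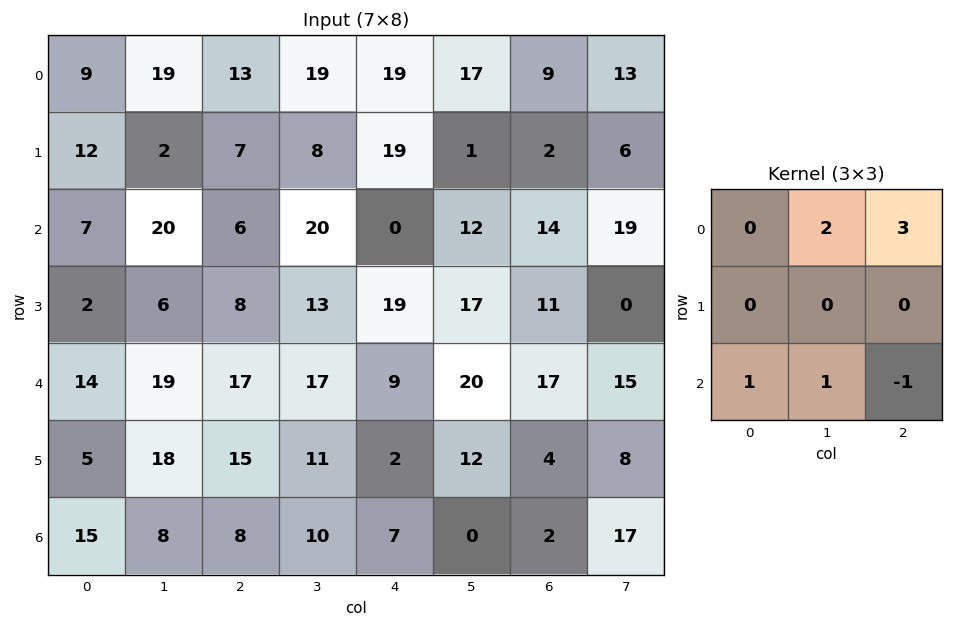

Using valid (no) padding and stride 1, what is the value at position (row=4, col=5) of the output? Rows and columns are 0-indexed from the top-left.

64

The receptive field on the input at this output position is [20 17 15 / 12 4 8 / 0 2 17]. Elementwise product with the kernel and sum: 17·2 + 15·3 + 0·1 + 2·1 + 17·-1.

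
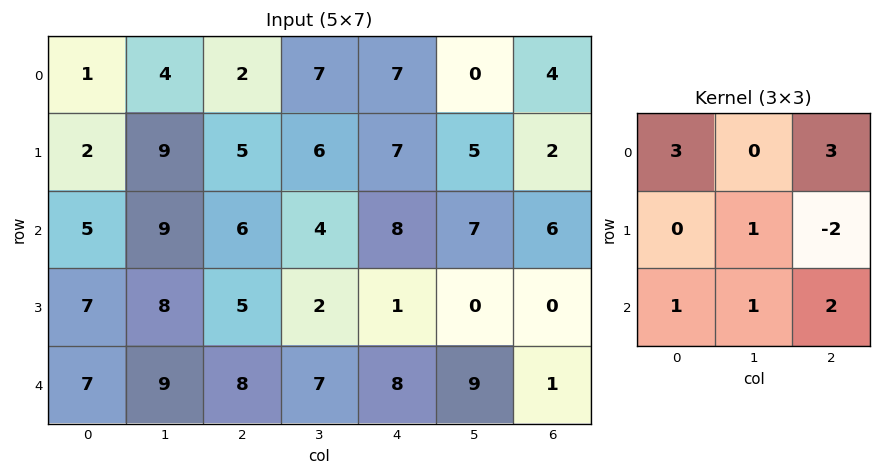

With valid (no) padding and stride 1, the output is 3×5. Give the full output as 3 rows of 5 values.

34 49 45 44 61
43 60 33 30 23
63 71 73 67 61

Output[0,0]: The receptive field on the input at this output position is [1 4 2 / 2 9 5 / 5 9 6]. Elementwise product with the kernel and sum: 1·3 + 2·3 + 9·1 + 5·-2 + 5·1 + 9·1 + 6·2.
Output[0,1]: The receptive field on the input at this output position is [4 2 7 / 9 5 6 / 9 6 4]. Elementwise product with the kernel and sum: 4·3 + 7·3 + 5·1 + 6·-2 + 9·1 + 6·1 + 4·2.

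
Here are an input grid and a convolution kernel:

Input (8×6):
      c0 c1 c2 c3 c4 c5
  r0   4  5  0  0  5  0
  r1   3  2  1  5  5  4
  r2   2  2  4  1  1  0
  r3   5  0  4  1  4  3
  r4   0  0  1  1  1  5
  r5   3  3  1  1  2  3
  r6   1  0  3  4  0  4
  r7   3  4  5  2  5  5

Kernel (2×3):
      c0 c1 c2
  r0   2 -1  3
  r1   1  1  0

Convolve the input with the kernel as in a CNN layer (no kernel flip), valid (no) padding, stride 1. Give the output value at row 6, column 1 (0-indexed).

18

The receptive field on the input at this output position is [0 3 4 / 4 5 2]. Elementwise product with the kernel and sum: 0·2 + 3·-1 + 4·3 + 4·1 + 5·1.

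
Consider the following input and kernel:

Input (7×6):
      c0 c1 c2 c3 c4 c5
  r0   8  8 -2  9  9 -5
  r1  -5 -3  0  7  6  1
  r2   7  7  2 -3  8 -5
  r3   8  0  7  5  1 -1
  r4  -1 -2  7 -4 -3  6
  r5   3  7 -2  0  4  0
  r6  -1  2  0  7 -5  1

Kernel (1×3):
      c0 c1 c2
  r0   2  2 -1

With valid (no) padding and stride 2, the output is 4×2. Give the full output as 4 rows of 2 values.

Output[0,0]: The receptive field on the input at this output position is [8 8 -2]. Elementwise product with the kernel and sum: 8·2 + 8·2 + -2·-1.

34 5
26 -10
-13 9
2 19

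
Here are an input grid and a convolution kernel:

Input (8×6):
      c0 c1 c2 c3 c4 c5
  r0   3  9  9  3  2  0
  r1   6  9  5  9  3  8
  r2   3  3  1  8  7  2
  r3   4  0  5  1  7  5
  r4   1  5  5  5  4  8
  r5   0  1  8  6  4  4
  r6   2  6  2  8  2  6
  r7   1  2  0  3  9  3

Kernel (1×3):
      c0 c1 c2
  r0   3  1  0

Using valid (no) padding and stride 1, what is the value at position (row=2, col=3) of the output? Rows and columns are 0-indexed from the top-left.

31

The receptive field on the input at this output position is [8 7 2]. Elementwise product with the kernel and sum: 8·3 + 7·1.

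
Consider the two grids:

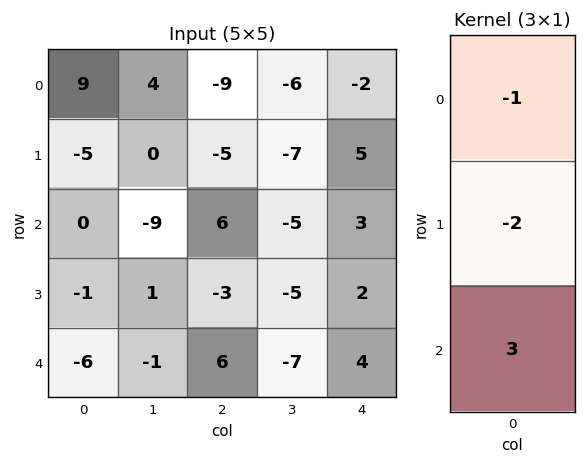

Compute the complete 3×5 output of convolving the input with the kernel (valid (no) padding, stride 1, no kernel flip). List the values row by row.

Output[0,0]: The receptive field on the input at this output position is [9 / -5 / 0]. Elementwise product with the kernel and sum: 9·-1 + -5·-2 + 0·3.
Output[0,1]: The receptive field on the input at this output position is [4 / 0 / -9]. Elementwise product with the kernel and sum: 4·-1 + 0·-2 + -9·3.

1 -31 37 5 1
2 21 -16 2 -5
-16 4 18 -6 5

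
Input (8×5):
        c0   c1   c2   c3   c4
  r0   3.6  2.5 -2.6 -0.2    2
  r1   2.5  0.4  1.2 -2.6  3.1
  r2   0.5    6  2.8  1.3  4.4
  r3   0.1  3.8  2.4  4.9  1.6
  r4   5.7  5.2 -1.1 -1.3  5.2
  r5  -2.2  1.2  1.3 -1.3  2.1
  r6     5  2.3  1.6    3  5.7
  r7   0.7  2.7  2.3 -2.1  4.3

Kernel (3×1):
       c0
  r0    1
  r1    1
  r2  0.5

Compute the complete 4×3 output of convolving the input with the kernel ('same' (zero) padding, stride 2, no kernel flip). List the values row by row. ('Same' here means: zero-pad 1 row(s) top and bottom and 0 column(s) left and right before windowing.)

4.85 -2 3.55
3.05 5.2 8.3
4.7 1.95 7.85
3.15 4.05 9.95

Output[0,0]: The receptive field on the zero-padded input at this output position is [0 / 3.6 / 2.5]. Elementwise product with the kernel and sum: 0·1 + 3.6·1 + 2.5·0.5.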